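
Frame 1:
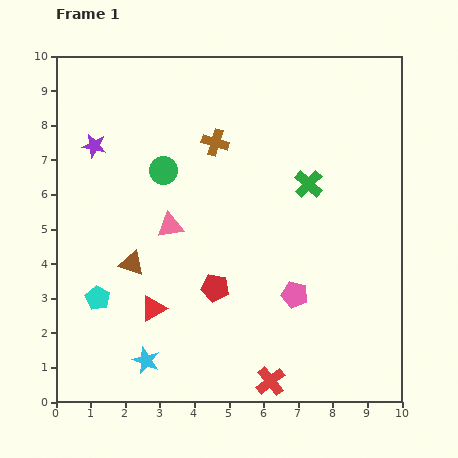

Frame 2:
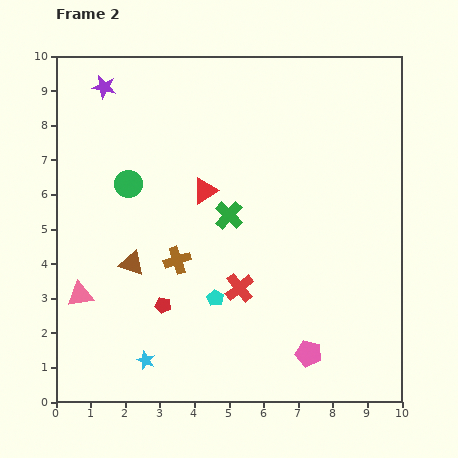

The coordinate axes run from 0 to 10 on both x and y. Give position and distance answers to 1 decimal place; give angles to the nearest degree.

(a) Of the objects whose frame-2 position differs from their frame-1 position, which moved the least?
the green circle

(moved 1.1)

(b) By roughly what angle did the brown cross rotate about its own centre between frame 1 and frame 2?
34° counter-clockwise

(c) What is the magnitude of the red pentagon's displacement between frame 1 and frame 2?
1.6

The red pentagon moved from (4.6, 3.3) to (3.1, 2.8), a distance of √(1.5² + 0.5²) ≈ 1.6.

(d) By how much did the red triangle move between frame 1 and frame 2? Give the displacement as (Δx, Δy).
(1.5, 3.4)

The red triangle was at (2.8, 2.7) in frame 1 and (4.3, 6.1) in frame 2.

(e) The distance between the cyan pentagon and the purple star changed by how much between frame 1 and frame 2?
+2.5

Distance in frame 1: 4.4. Distance in frame 2: 6.9.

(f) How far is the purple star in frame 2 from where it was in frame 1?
1.7

The purple star moved from (1.1, 7.4) to (1.4, 9.1), a distance of √(0.3² + 1.7²) ≈ 1.7.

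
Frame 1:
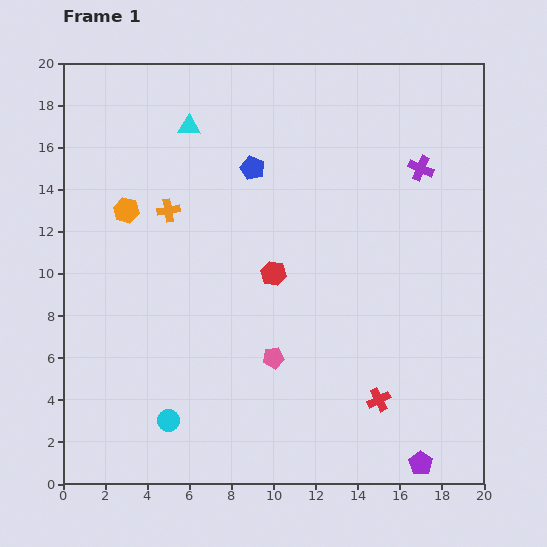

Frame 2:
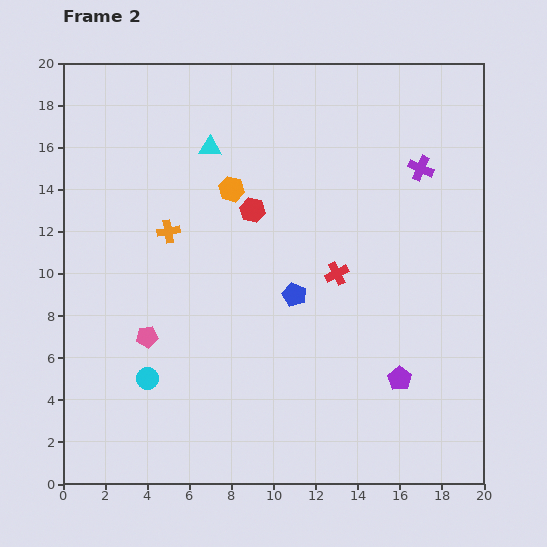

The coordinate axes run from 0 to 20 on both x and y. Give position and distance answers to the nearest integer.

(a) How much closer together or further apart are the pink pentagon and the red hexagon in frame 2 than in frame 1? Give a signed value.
+4

Distance in frame 1: 4. Distance in frame 2: 8.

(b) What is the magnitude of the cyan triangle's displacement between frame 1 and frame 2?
1

The cyan triangle moved from (6, 17) to (7, 16), a distance of √(1² + 1²) ≈ 1.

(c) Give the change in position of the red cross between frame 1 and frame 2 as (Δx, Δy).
(-2, 6)

The red cross was at (15, 4) in frame 1 and (13, 10) in frame 2.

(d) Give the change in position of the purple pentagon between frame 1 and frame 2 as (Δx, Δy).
(-1, 4)

The purple pentagon was at (17, 1) in frame 1 and (16, 5) in frame 2.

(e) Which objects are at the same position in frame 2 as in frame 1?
the purple cross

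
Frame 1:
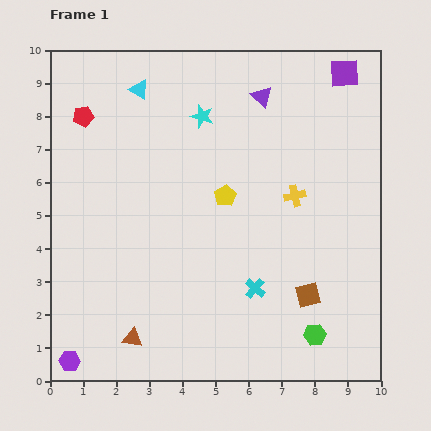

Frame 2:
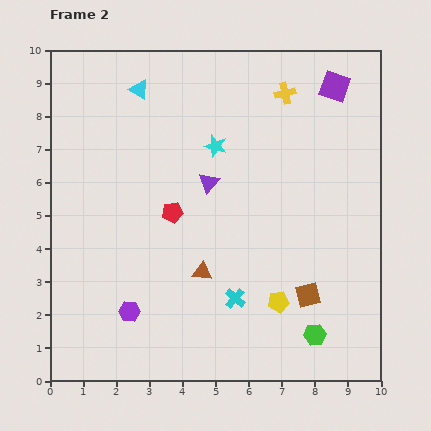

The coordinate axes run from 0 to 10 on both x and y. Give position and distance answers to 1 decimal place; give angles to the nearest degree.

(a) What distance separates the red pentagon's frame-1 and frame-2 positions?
4.0

The red pentagon moved from (1.0, 8.0) to (3.7, 5.1), a distance of √(2.7² + 2.9²) ≈ 4.0.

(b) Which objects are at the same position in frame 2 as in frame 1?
the brown square, the green hexagon, the cyan triangle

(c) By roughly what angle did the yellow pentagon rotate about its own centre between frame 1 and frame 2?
21° clockwise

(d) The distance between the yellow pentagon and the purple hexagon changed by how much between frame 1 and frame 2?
-2.4

Distance in frame 1: 6.9. Distance in frame 2: 4.5.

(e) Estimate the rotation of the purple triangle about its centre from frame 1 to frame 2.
30° clockwise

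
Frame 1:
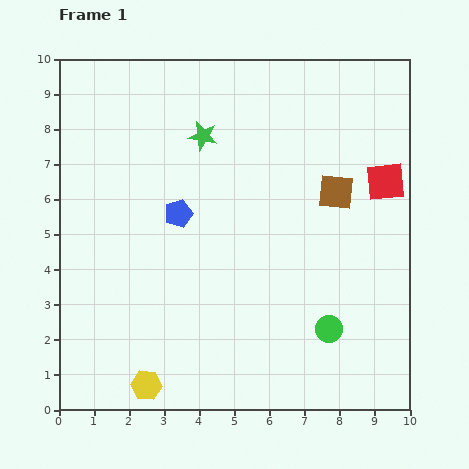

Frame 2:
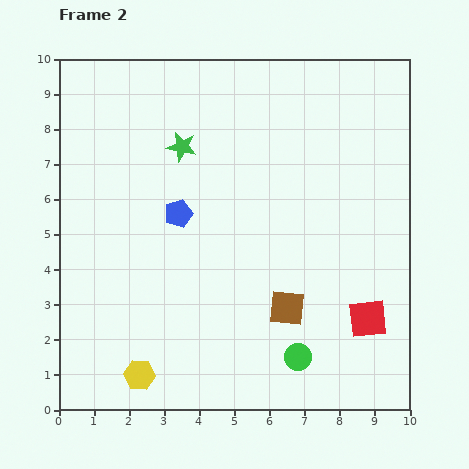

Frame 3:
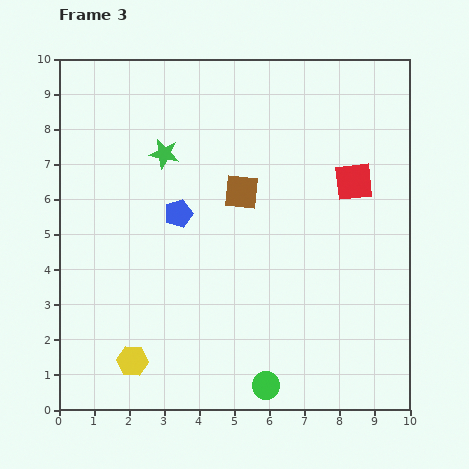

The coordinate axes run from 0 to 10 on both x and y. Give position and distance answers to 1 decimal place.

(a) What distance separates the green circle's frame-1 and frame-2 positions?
1.2

The green circle moved from (7.7, 2.3) to (6.8, 1.5), a distance of √(0.9² + 0.8²) ≈ 1.2.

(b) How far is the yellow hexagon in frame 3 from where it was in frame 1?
0.8

The yellow hexagon moved from (2.5, 0.7) to (2.1, 1.4), a distance of √(0.4² + 0.7²) ≈ 0.8.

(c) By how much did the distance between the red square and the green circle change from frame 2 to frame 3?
+4.0

Distance in frame 2: 2.3. Distance in frame 3: 6.3.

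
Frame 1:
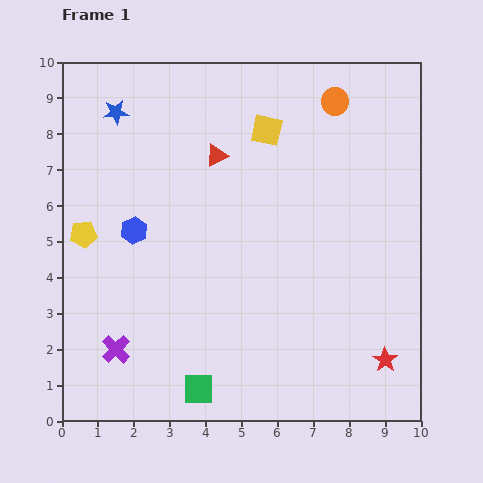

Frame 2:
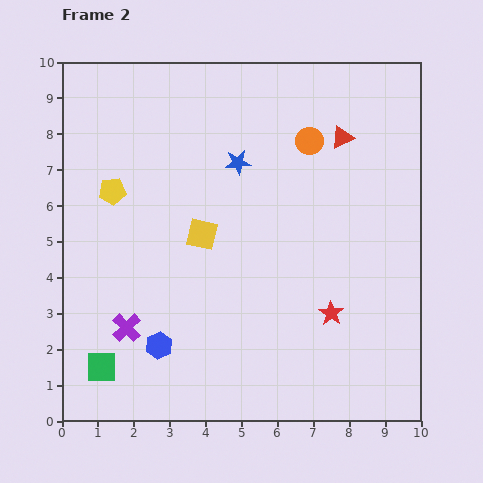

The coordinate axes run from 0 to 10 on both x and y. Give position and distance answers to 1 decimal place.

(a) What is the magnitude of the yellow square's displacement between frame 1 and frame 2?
3.4

The yellow square moved from (5.7, 8.1) to (3.9, 5.2), a distance of √(1.8² + 2.9²) ≈ 3.4.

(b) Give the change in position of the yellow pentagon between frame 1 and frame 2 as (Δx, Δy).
(0.8, 1.2)

The yellow pentagon was at (0.6, 5.2) in frame 1 and (1.4, 6.4) in frame 2.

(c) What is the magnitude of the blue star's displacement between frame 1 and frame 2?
3.7

The blue star moved from (1.5, 8.6) to (4.9, 7.2), a distance of √(3.4² + 1.4²) ≈ 3.7.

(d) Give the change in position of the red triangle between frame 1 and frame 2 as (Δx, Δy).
(3.5, 0.5)

The red triangle was at (4.3, 7.4) in frame 1 and (7.8, 7.9) in frame 2.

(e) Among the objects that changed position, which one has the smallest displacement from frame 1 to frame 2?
the purple cross

(moved 0.7)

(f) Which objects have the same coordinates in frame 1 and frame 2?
none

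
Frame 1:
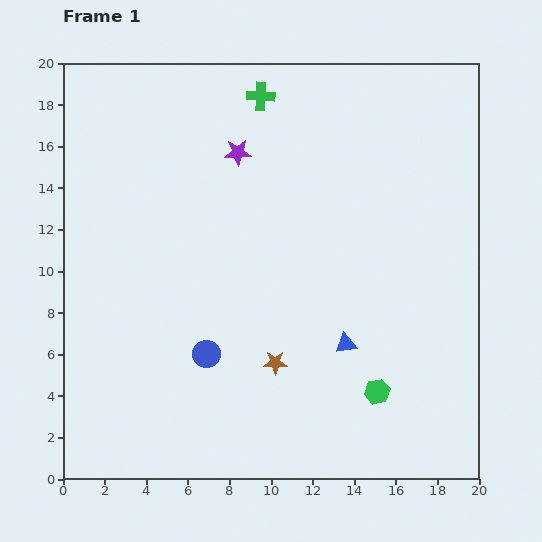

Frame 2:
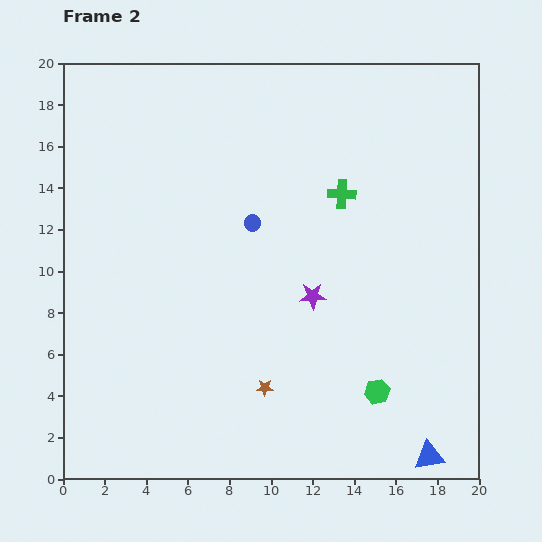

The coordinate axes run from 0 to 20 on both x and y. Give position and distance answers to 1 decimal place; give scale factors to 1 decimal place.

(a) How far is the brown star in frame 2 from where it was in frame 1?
1.3

The brown star moved from (10.2, 5.6) to (9.7, 4.4), a distance of √(0.5² + 1.2²) ≈ 1.3.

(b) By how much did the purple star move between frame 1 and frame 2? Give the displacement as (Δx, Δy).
(3.6, -6.9)

The purple star was at (8.4, 15.7) in frame 1 and (12.0, 8.8) in frame 2.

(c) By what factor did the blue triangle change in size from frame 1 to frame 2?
1.4×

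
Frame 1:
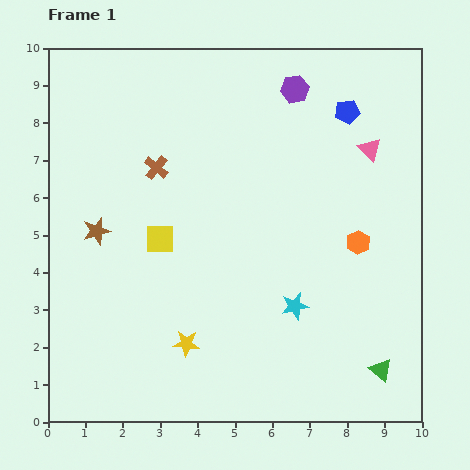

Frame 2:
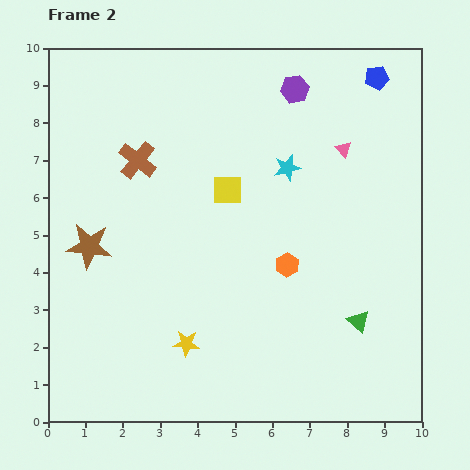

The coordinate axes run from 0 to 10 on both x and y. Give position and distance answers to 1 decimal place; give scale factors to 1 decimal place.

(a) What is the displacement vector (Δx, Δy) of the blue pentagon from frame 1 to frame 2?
(0.8, 0.9)

The blue pentagon was at (8.0, 8.3) in frame 1 and (8.8, 9.2) in frame 2.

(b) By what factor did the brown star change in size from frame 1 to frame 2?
1.6×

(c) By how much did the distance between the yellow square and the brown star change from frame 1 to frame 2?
+2.3

Distance in frame 1: 1.7. Distance in frame 2: 4.0.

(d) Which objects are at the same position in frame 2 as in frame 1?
the purple hexagon, the yellow star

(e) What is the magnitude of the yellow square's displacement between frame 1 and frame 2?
2.2

The yellow square moved from (3.0, 4.9) to (4.8, 6.2), a distance of √(1.8² + 1.3²) ≈ 2.2.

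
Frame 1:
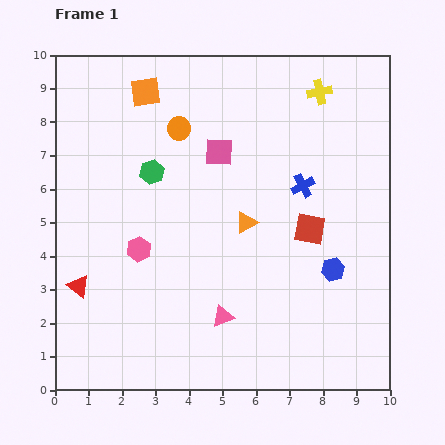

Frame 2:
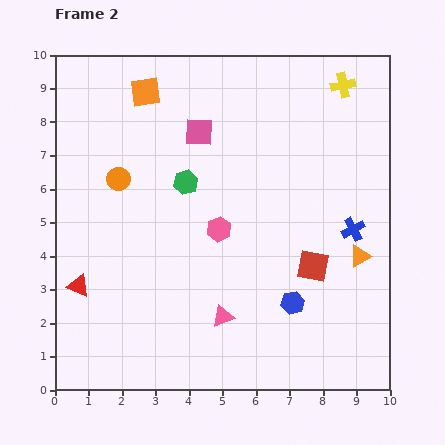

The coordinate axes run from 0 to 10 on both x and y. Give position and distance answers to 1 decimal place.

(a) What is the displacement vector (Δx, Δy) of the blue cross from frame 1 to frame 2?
(1.5, -1.3)

The blue cross was at (7.4, 6.1) in frame 1 and (8.9, 4.8) in frame 2.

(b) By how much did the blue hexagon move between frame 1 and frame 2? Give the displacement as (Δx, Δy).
(-1.2, -1.0)

The blue hexagon was at (8.3, 3.6) in frame 1 and (7.1, 2.6) in frame 2.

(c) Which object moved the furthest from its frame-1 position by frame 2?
the orange triangle

(moved 3.5; next 2.5)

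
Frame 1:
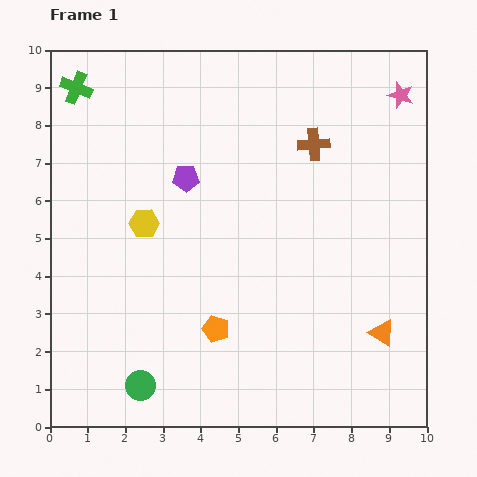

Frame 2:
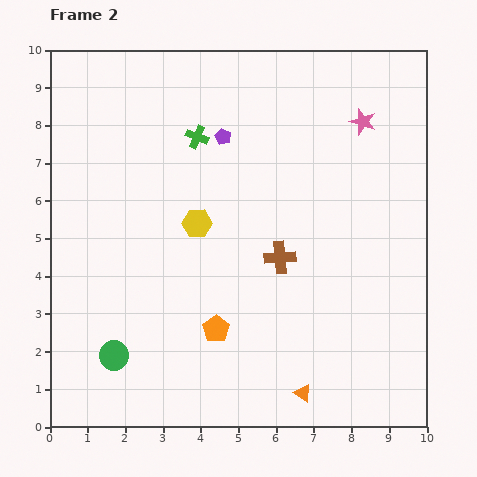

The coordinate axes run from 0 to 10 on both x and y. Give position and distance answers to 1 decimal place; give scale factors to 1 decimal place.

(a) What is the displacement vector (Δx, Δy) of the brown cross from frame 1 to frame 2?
(-0.9, -3.0)

The brown cross was at (7.0, 7.5) in frame 1 and (6.1, 4.5) in frame 2.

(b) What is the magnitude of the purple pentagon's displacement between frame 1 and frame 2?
1.5

The purple pentagon moved from (3.6, 6.6) to (4.6, 7.7), a distance of √(1.0² + 1.1²) ≈ 1.5.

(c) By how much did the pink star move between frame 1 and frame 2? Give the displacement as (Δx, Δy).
(-1.0, -0.7)

The pink star was at (9.3, 8.8) in frame 1 and (8.3, 8.1) in frame 2.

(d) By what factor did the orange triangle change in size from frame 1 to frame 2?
0.7×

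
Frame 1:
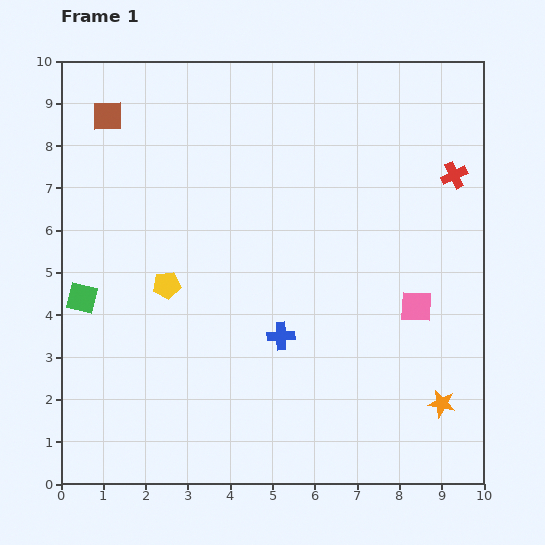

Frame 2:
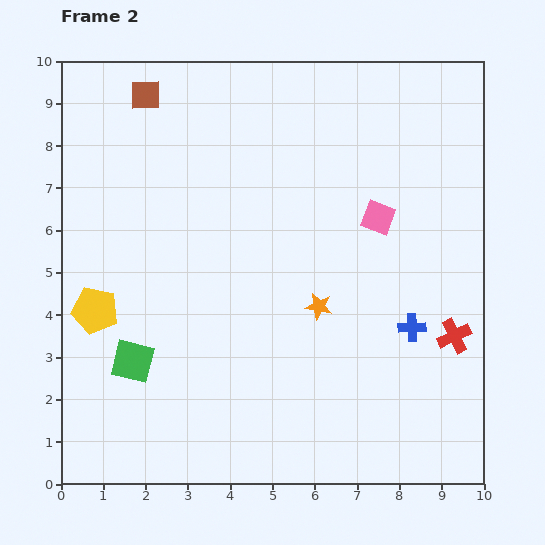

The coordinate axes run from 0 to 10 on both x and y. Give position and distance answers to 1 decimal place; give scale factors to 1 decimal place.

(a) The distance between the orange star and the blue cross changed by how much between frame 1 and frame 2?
-1.8

Distance in frame 1: 4.1. Distance in frame 2: 2.3.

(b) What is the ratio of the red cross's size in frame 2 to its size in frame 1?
1.3×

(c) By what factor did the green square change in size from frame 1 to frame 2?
1.4×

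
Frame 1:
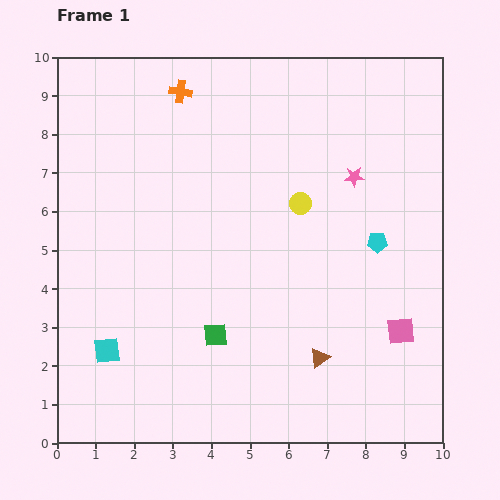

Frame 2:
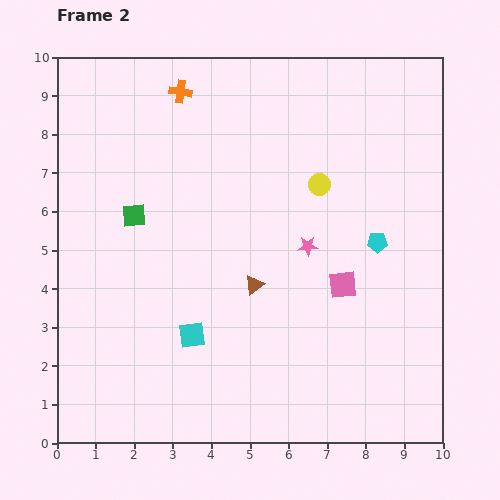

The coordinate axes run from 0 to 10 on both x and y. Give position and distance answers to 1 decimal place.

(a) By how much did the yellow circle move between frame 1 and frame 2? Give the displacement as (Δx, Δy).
(0.5, 0.5)

The yellow circle was at (6.3, 6.2) in frame 1 and (6.8, 6.7) in frame 2.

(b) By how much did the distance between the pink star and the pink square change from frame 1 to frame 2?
-2.9

Distance in frame 1: 4.2. Distance in frame 2: 1.3.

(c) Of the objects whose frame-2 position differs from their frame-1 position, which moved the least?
the yellow circle

(moved 0.7)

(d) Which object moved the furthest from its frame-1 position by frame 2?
the green square

(moved 3.7; next 2.5)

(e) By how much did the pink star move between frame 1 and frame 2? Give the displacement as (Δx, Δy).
(-1.2, -1.8)

The pink star was at (7.7, 6.9) in frame 1 and (6.5, 5.1) in frame 2.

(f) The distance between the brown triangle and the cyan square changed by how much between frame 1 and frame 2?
-3.4

Distance in frame 1: 5.5. Distance in frame 2: 2.1.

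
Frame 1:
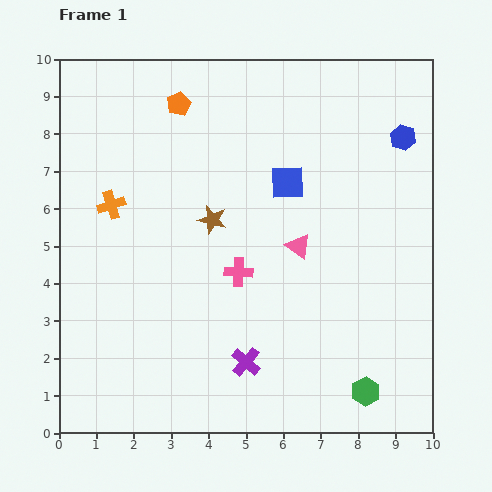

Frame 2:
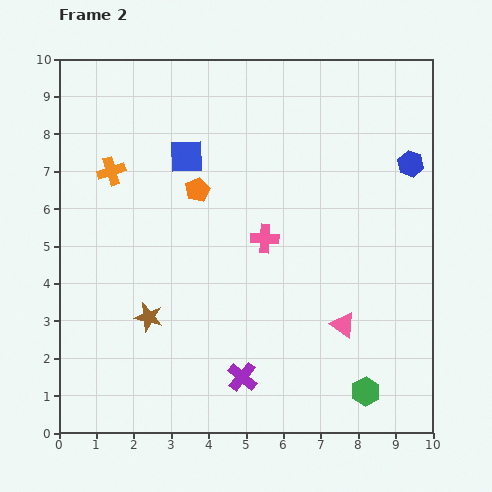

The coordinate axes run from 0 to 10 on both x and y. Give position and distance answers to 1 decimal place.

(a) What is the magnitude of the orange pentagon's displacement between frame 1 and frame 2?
2.4

The orange pentagon moved from (3.2, 8.8) to (3.7, 6.5), a distance of √(0.5² + 2.3²) ≈ 2.4.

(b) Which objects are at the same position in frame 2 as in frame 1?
the green hexagon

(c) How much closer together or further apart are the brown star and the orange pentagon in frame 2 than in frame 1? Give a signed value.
+0.4

Distance in frame 1: 3.2. Distance in frame 2: 3.6.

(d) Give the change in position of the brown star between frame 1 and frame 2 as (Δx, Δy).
(-1.7, -2.6)

The brown star was at (4.1, 5.7) in frame 1 and (2.4, 3.1) in frame 2.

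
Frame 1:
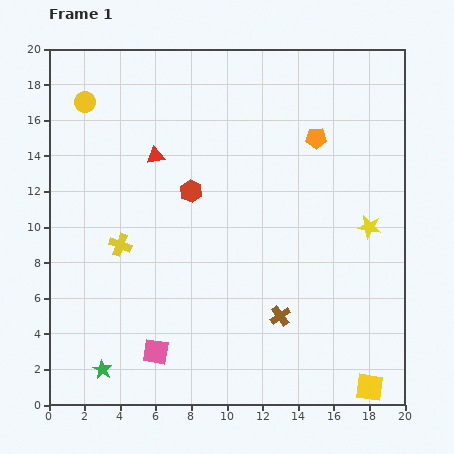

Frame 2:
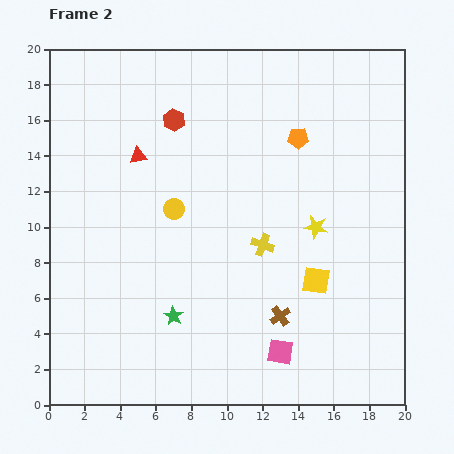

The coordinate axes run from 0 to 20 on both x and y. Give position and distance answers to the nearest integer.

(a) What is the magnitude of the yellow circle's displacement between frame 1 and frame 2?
8

The yellow circle moved from (2, 17) to (7, 11), a distance of √(5² + 6²) ≈ 8.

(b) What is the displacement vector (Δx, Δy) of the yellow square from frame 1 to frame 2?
(-3, 6)

The yellow square was at (18, 1) in frame 1 and (15, 7) in frame 2.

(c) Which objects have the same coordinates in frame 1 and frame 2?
the brown cross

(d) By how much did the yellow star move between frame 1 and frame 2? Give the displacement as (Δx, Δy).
(-3, 0)

The yellow star was at (18, 10) in frame 1 and (15, 10) in frame 2.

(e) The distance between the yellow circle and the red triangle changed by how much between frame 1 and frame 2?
-1

Distance in frame 1: 5. Distance in frame 2: 4.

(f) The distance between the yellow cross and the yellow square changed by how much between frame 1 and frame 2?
-12

Distance in frame 1: 16. Distance in frame 2: 4.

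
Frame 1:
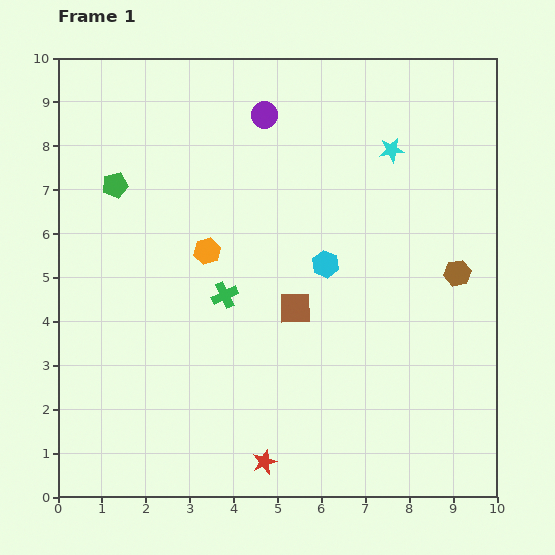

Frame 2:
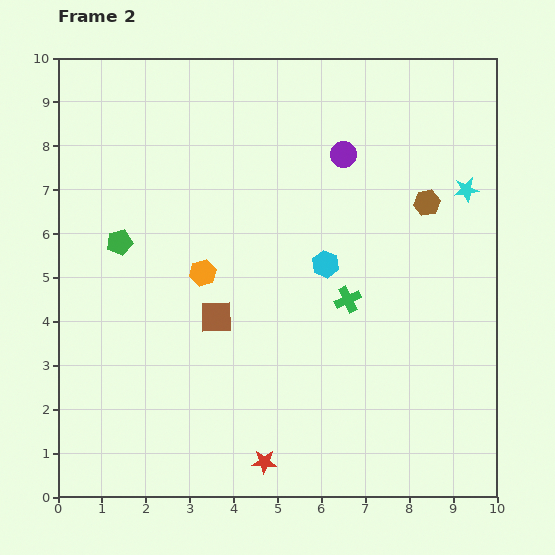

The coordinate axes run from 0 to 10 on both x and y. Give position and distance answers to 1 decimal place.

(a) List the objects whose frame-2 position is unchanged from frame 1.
the red star, the cyan hexagon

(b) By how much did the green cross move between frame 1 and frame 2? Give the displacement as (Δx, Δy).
(2.8, -0.1)

The green cross was at (3.8, 4.6) in frame 1 and (6.6, 4.5) in frame 2.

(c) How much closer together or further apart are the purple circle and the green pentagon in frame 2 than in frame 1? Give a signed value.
+1.7

Distance in frame 1: 3.8. Distance in frame 2: 5.5.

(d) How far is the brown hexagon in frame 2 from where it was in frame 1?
1.7

The brown hexagon moved from (9.1, 5.1) to (8.4, 6.7), a distance of √(0.7² + 1.6²) ≈ 1.7.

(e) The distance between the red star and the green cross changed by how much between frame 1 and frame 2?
+0.3

Distance in frame 1: 3.9. Distance in frame 2: 4.2.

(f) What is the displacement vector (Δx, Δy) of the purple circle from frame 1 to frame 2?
(1.8, -0.9)

The purple circle was at (4.7, 8.7) in frame 1 and (6.5, 7.8) in frame 2.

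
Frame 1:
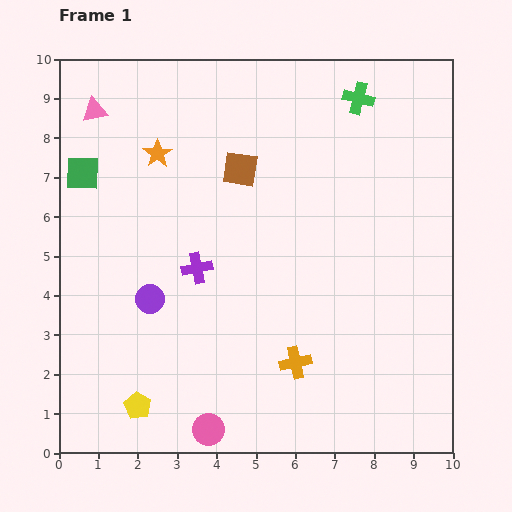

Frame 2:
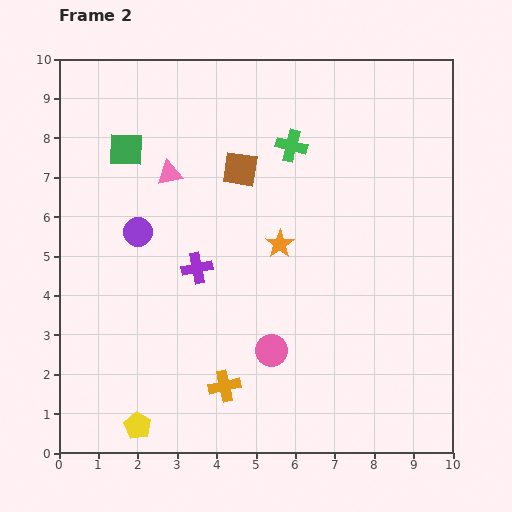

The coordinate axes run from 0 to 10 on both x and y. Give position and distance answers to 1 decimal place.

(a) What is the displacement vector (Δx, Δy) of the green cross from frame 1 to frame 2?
(-1.7, -1.2)

The green cross was at (7.6, 9.0) in frame 1 and (5.9, 7.8) in frame 2.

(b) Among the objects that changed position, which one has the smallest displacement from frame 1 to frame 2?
the yellow pentagon

(moved 0.5)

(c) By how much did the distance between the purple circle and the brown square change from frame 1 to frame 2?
-0.9

Distance in frame 1: 4.0. Distance in frame 2: 3.1.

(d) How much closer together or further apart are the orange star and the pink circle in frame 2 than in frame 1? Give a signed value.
-4.4

Distance in frame 1: 7.1. Distance in frame 2: 2.7.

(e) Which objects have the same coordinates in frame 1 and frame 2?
the purple cross, the brown square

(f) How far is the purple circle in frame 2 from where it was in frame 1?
1.7

The purple circle moved from (2.3, 3.9) to (2.0, 5.6), a distance of √(0.3² + 1.7²) ≈ 1.7.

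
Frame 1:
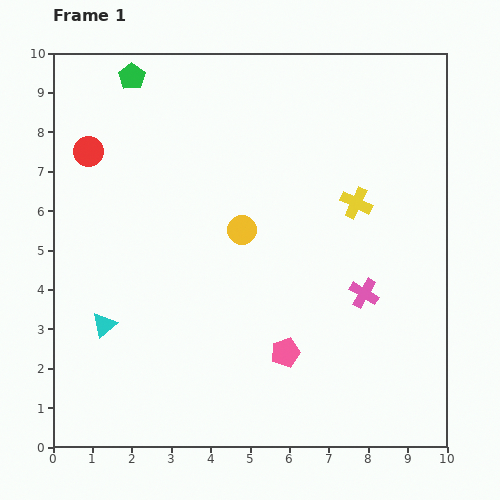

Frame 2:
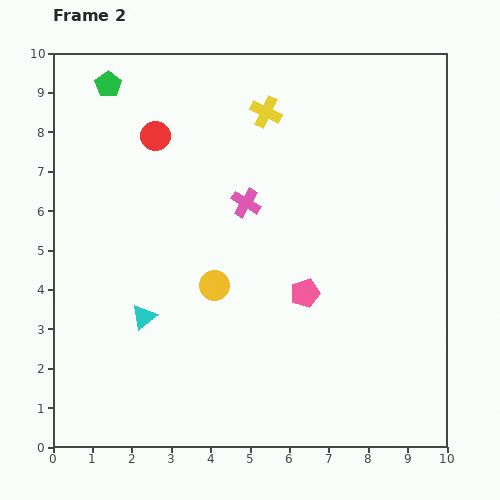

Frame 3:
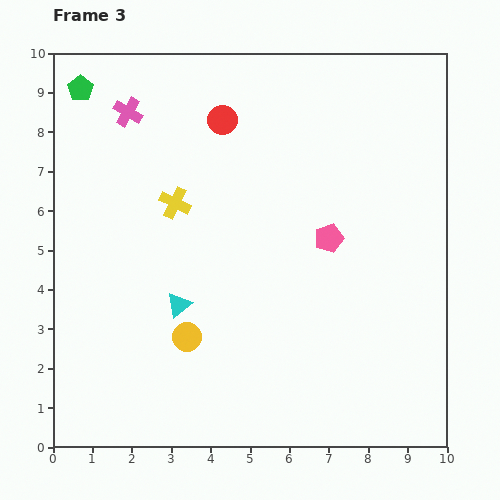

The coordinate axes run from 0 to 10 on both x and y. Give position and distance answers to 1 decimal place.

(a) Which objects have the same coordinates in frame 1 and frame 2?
none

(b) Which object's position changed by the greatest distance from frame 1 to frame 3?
the pink cross

(moved 7.6; next 4.6)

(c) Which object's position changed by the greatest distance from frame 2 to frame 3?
the pink cross

(moved 3.8; next 3.3)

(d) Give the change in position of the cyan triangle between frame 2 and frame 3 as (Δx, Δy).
(0.9, 0.3)

The cyan triangle was at (2.3, 3.3) in frame 2 and (3.2, 3.6) in frame 3.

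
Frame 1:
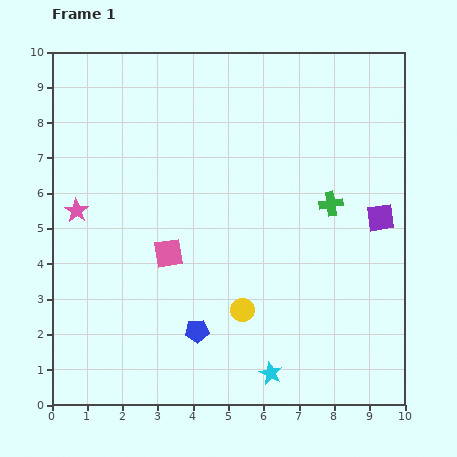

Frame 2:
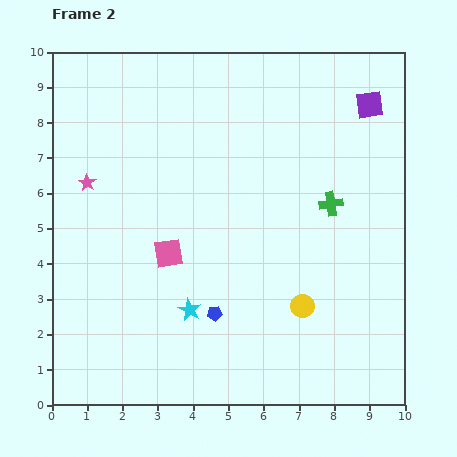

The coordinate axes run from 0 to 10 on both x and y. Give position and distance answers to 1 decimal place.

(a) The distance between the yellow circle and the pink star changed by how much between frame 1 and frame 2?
+1.5

Distance in frame 1: 5.5. Distance in frame 2: 7.0.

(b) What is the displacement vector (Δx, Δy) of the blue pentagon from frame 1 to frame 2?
(0.5, 0.5)

The blue pentagon was at (4.1, 2.1) in frame 1 and (4.6, 2.6) in frame 2.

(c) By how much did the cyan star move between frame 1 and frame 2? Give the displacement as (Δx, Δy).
(-2.3, 1.8)

The cyan star was at (6.2, 0.9) in frame 1 and (3.9, 2.7) in frame 2.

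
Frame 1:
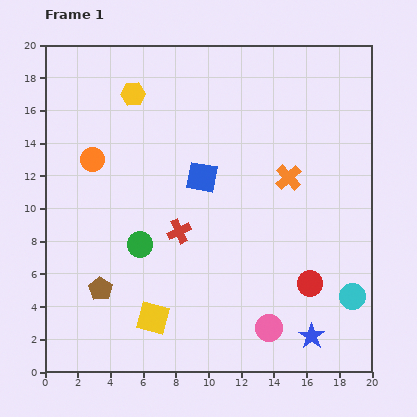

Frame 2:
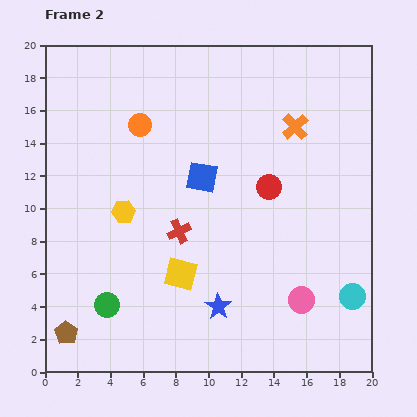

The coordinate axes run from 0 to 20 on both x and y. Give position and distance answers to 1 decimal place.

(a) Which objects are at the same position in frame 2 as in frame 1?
the blue square, the red cross, the cyan circle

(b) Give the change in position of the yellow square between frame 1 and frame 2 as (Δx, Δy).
(1.7, 2.7)

The yellow square was at (6.6, 3.3) in frame 1 and (8.3, 6.0) in frame 2.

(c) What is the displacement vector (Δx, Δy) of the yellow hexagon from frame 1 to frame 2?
(-0.6, -7.2)

The yellow hexagon was at (5.4, 17.0) in frame 1 and (4.8, 9.8) in frame 2.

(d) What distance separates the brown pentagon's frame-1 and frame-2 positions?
3.4

The brown pentagon moved from (3.4, 5.1) to (1.3, 2.4), a distance of √(2.1² + 2.7²) ≈ 3.4.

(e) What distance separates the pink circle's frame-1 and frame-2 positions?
2.6

The pink circle moved from (13.7, 2.7) to (15.7, 4.4), a distance of √(2.0² + 1.7²) ≈ 2.6.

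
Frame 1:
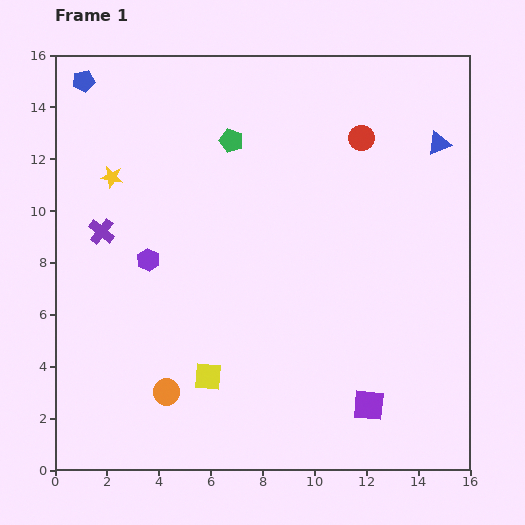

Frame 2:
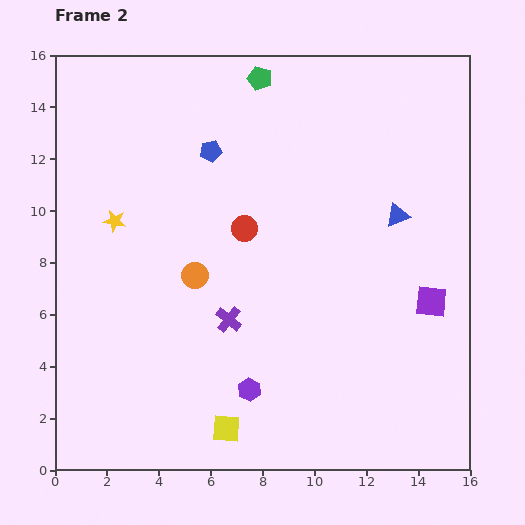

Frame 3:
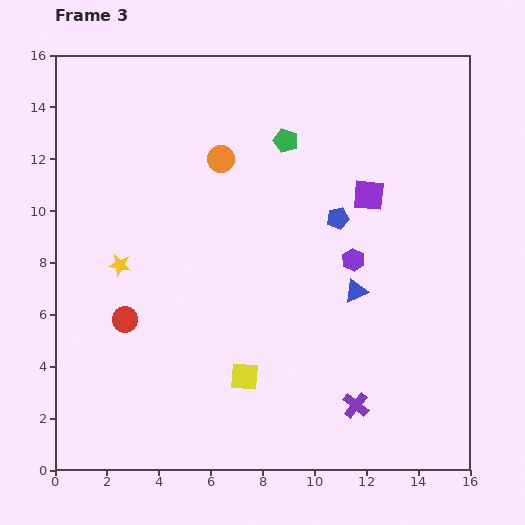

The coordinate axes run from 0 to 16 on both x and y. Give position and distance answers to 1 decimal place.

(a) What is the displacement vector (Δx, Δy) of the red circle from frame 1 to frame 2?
(-4.5, -3.5)

The red circle was at (11.8, 12.8) in frame 1 and (7.3, 9.3) in frame 2.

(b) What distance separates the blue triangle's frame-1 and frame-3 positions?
6.5

The blue triangle moved from (14.8, 12.6) to (11.6, 6.9), a distance of √(3.2² + 5.7²) ≈ 6.5.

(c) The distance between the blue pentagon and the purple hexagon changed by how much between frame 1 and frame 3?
-5.6

Distance in frame 1: 7.3. Distance in frame 3: 1.7.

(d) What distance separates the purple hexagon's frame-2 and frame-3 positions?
6.4

The purple hexagon moved from (7.5, 3.1) to (11.5, 8.1), a distance of √(4.0² + 5.0²) ≈ 6.4.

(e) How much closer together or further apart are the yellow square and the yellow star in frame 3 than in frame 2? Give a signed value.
-2.7

Distance in frame 2: 9.1. Distance in frame 3: 6.4.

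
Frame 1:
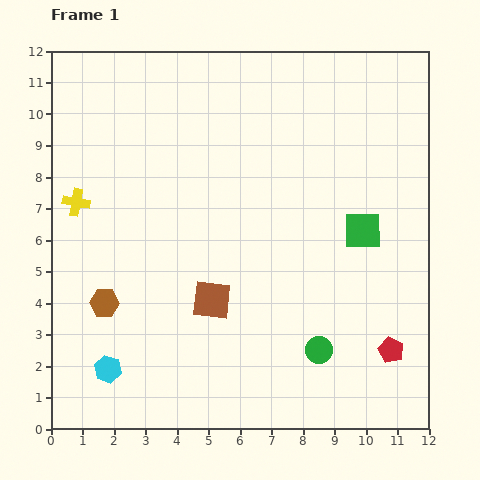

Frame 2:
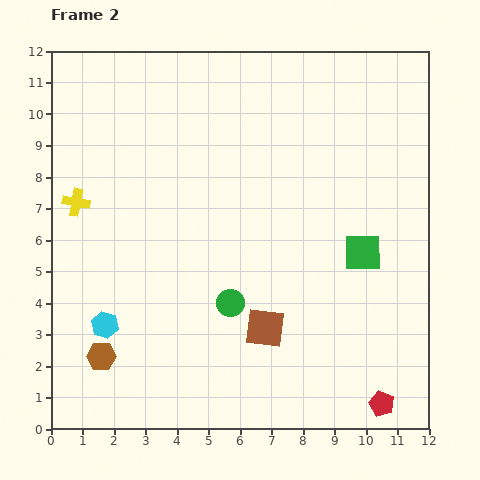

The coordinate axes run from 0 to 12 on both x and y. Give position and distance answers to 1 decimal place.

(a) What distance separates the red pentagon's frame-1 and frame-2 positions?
1.7

The red pentagon moved from (10.8, 2.5) to (10.5, 0.8), a distance of √(0.3² + 1.7²) ≈ 1.7.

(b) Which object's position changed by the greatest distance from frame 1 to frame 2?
the green circle

(moved 3.2; next 1.9)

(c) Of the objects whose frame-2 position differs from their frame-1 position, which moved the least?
the green square

(moved 0.7)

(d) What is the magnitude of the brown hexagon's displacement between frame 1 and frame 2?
1.7

The brown hexagon moved from (1.7, 4.0) to (1.6, 2.3), a distance of √(0.1² + 1.7²) ≈ 1.7.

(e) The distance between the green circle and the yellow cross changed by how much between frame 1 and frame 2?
-3.1

Distance in frame 1: 9.0. Distance in frame 2: 5.9.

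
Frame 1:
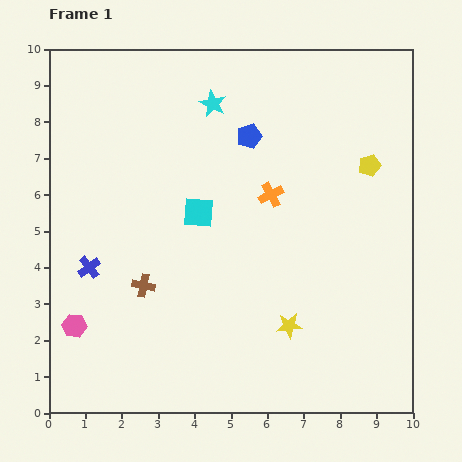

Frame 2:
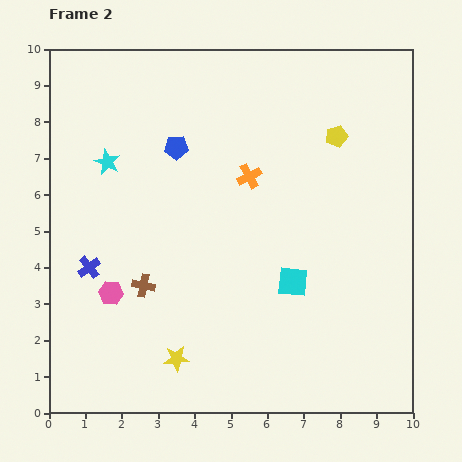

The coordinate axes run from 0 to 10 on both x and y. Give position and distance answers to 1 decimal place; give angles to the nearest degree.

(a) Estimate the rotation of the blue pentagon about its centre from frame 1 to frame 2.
16° clockwise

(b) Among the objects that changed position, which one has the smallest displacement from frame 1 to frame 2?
the orange cross

(moved 0.8)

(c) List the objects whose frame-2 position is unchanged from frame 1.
the blue cross, the brown cross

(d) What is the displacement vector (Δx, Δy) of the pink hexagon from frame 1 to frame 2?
(1.0, 0.9)

The pink hexagon was at (0.7, 2.4) in frame 1 and (1.7, 3.3) in frame 2.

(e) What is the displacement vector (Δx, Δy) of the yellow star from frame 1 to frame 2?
(-3.1, -0.9)

The yellow star was at (6.6, 2.4) in frame 1 and (3.5, 1.5) in frame 2.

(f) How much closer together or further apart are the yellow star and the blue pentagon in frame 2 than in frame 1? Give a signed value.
+0.5

Distance in frame 1: 5.3. Distance in frame 2: 5.8.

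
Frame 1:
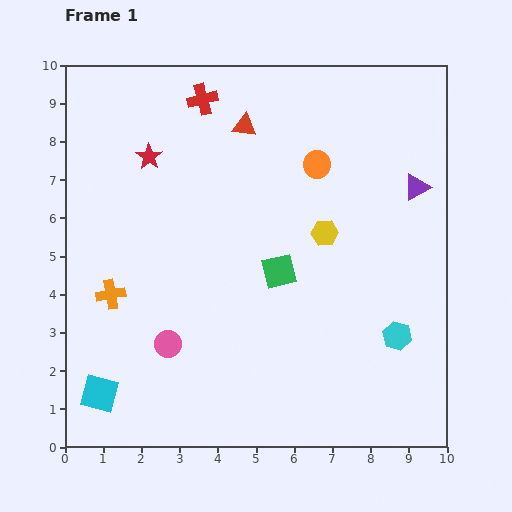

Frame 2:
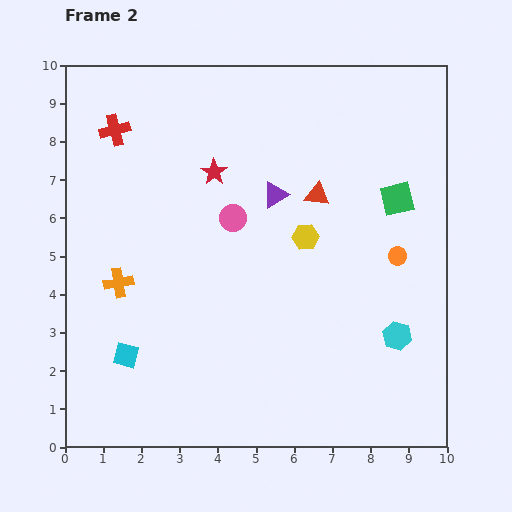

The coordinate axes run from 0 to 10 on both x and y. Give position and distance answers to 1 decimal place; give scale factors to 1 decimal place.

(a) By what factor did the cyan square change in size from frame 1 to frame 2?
0.7×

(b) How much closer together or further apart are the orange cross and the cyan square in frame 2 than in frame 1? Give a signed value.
-0.7

Distance in frame 1: 2.6. Distance in frame 2: 1.9.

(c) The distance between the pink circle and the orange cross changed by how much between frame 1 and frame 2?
+1.4

Distance in frame 1: 2.0. Distance in frame 2: 3.4.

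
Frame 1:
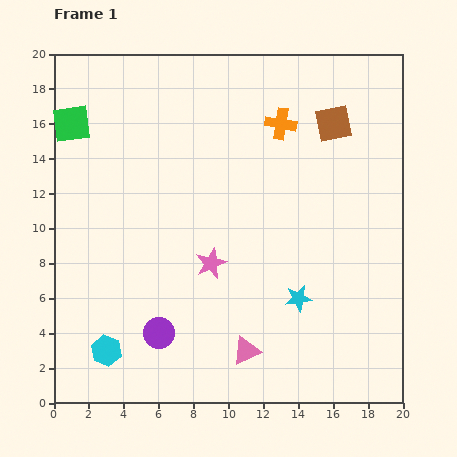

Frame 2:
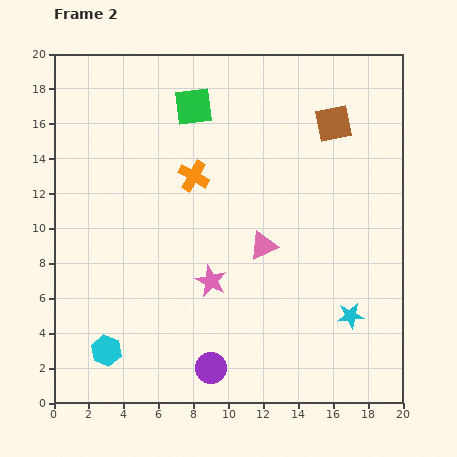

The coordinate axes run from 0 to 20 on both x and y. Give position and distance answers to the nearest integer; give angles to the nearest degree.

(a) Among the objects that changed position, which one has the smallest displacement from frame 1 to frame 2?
the pink star

(moved 1)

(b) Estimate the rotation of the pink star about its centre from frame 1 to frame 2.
24° counter-clockwise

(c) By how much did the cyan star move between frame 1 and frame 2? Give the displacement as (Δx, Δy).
(3, -1)

The cyan star was at (14, 6) in frame 1 and (17, 5) in frame 2.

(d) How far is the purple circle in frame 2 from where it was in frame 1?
4

The purple circle moved from (6, 4) to (9, 2), a distance of √(3² + 2²) ≈ 4.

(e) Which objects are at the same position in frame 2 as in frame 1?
the cyan hexagon, the brown square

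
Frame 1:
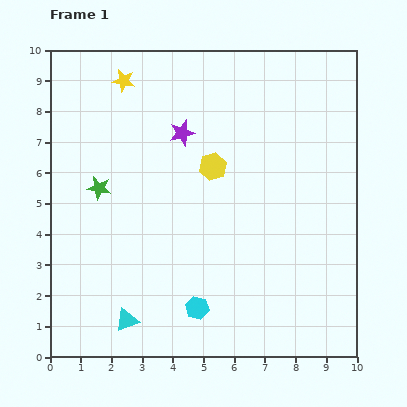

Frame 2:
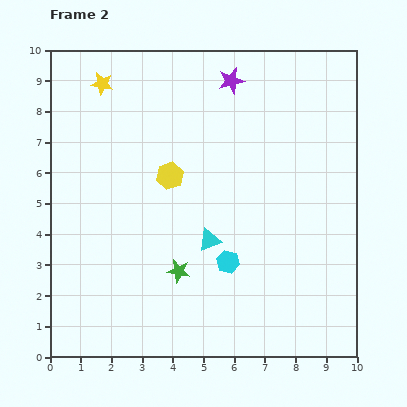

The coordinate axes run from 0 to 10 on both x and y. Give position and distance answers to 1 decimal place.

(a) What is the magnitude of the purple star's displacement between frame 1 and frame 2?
2.3

The purple star moved from (4.3, 7.3) to (5.9, 9.0), a distance of √(1.6² + 1.7²) ≈ 2.3.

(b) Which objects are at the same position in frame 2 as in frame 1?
none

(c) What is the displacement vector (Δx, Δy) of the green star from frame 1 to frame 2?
(2.6, -2.7)

The green star was at (1.6, 5.5) in frame 1 and (4.2, 2.8) in frame 2.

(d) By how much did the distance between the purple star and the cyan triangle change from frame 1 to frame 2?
-1.2

Distance in frame 1: 6.4. Distance in frame 2: 5.2.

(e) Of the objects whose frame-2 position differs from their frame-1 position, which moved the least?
the yellow star

(moved 0.7)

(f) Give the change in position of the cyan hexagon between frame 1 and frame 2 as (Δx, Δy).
(1.0, 1.5)

The cyan hexagon was at (4.8, 1.6) in frame 1 and (5.8, 3.1) in frame 2.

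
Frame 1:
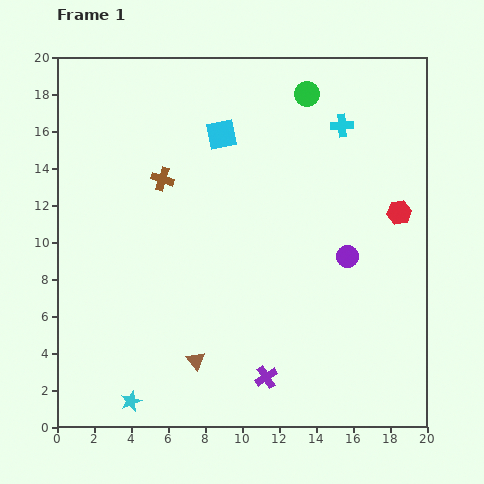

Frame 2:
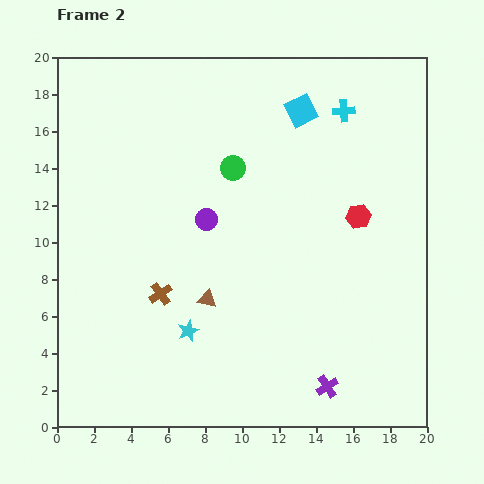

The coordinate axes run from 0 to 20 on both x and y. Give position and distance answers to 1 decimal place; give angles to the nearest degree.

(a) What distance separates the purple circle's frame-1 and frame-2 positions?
7.9

The purple circle moved from (15.7, 9.2) to (8.1, 11.2), a distance of √(7.6² + 2.0²) ≈ 7.9.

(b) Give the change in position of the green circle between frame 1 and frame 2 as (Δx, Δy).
(-4.0, -4.0)

The green circle was at (13.5, 18.0) in frame 1 and (9.5, 14.0) in frame 2.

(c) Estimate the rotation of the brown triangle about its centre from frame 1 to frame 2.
37° counter-clockwise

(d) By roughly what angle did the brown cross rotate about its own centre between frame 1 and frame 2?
37° clockwise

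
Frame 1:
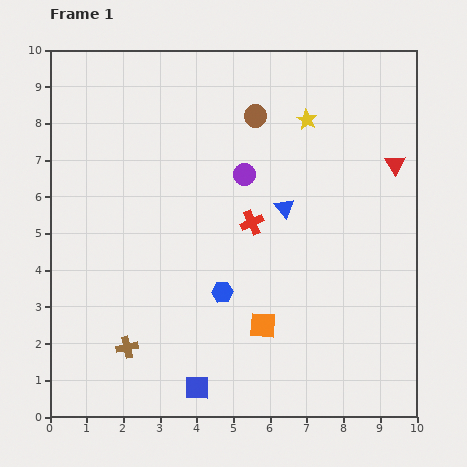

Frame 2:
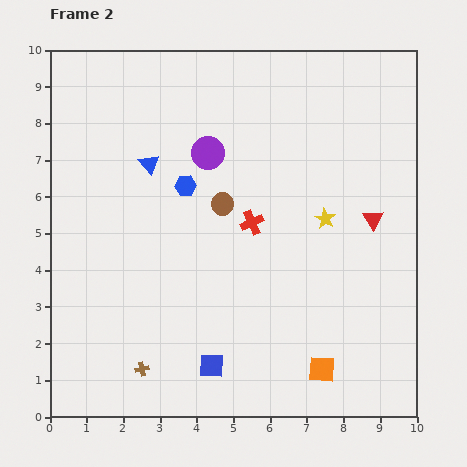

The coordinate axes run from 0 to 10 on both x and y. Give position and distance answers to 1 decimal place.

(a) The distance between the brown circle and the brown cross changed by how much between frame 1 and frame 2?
-2.2

Distance in frame 1: 7.2. Distance in frame 2: 5.0.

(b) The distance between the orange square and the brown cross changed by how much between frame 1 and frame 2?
+1.2

Distance in frame 1: 3.7. Distance in frame 2: 4.9.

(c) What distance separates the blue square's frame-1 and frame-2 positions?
0.7

The blue square moved from (4.0, 0.8) to (4.4, 1.4), a distance of √(0.4² + 0.6²) ≈ 0.7.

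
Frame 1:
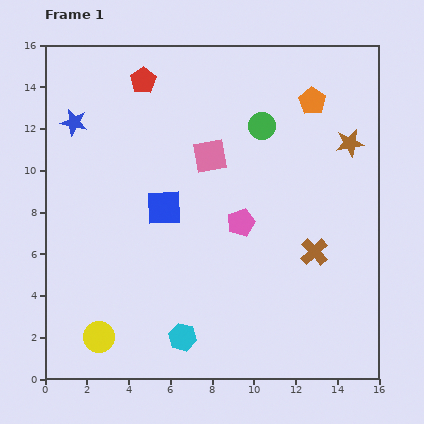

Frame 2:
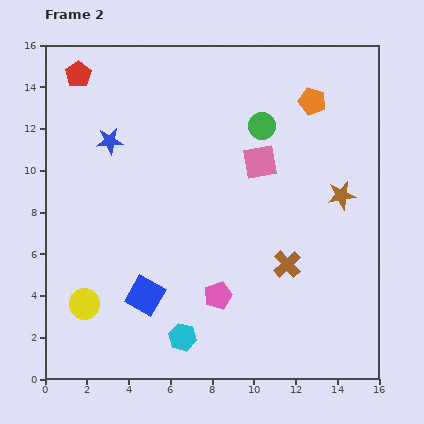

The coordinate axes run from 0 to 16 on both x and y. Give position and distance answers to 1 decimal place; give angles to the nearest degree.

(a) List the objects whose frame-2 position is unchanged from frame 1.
the cyan hexagon, the orange pentagon, the green circle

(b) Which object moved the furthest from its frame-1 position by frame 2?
the blue square

(moved 4.3; next 3.7)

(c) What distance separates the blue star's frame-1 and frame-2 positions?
1.9

The blue star moved from (1.4, 12.3) to (3.1, 11.4), a distance of √(1.7² + 0.9²) ≈ 1.9.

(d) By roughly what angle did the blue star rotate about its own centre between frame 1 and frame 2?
18° counter-clockwise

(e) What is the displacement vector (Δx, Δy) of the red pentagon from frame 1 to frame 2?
(-3.1, 0.3)

The red pentagon was at (4.7, 14.3) in frame 1 and (1.6, 14.6) in frame 2.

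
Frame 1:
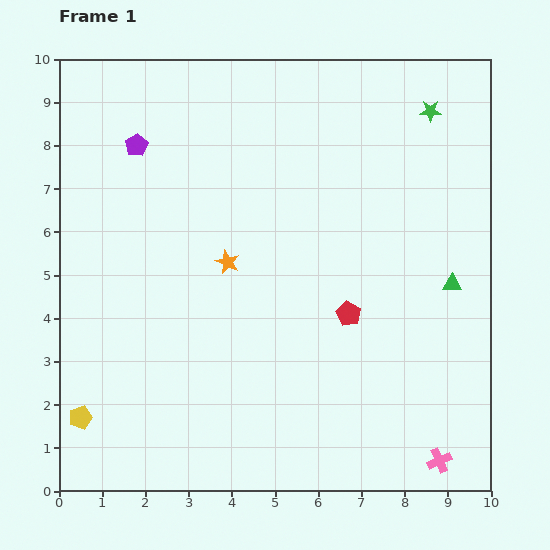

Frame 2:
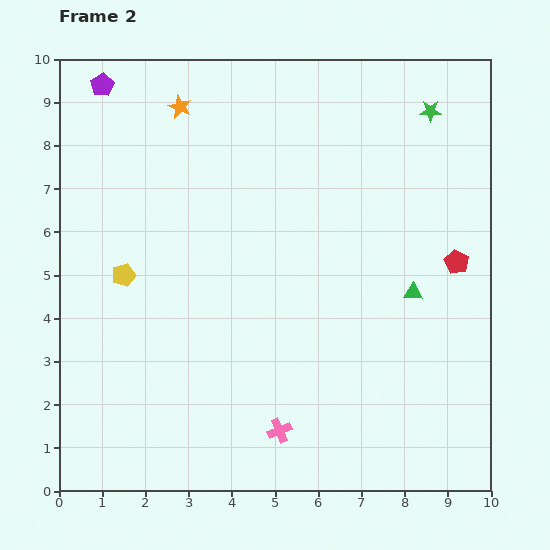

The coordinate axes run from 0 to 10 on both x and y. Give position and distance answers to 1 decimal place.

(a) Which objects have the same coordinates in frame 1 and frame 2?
the green star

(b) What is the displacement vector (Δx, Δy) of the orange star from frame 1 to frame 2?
(-1.1, 3.6)

The orange star was at (3.9, 5.3) in frame 1 and (2.8, 8.9) in frame 2.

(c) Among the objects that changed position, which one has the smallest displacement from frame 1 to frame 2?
the green triangle

(moved 0.9)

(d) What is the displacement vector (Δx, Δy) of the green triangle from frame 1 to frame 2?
(-0.9, -0.2)

The green triangle was at (9.1, 4.8) in frame 1 and (8.2, 4.6) in frame 2.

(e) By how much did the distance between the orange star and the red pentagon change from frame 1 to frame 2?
+4.3

Distance in frame 1: 3.0. Distance in frame 2: 7.3.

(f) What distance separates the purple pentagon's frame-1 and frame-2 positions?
1.6

The purple pentagon moved from (1.8, 8.0) to (1.0, 9.4), a distance of √(0.8² + 1.4²) ≈ 1.6.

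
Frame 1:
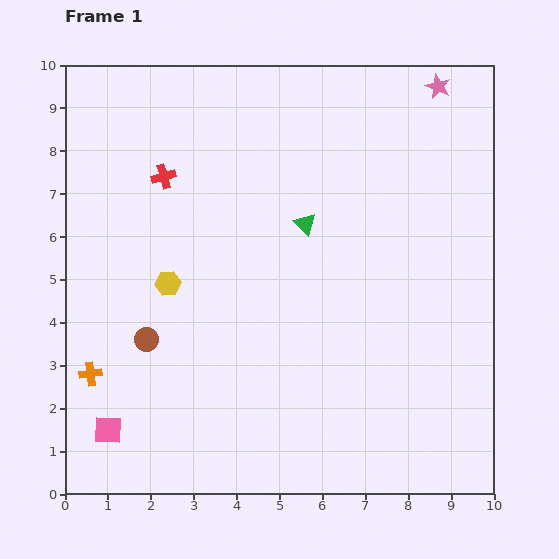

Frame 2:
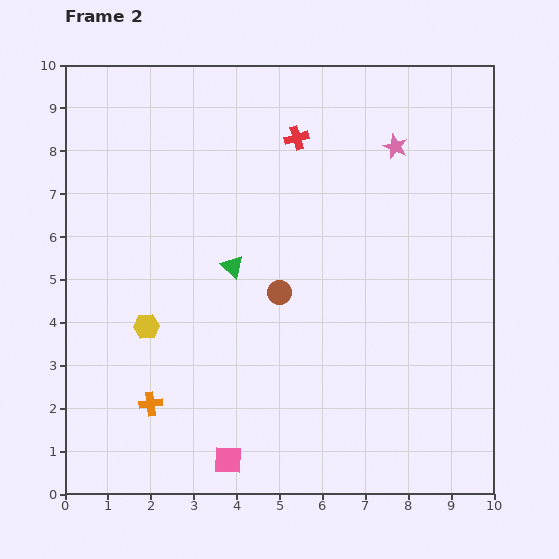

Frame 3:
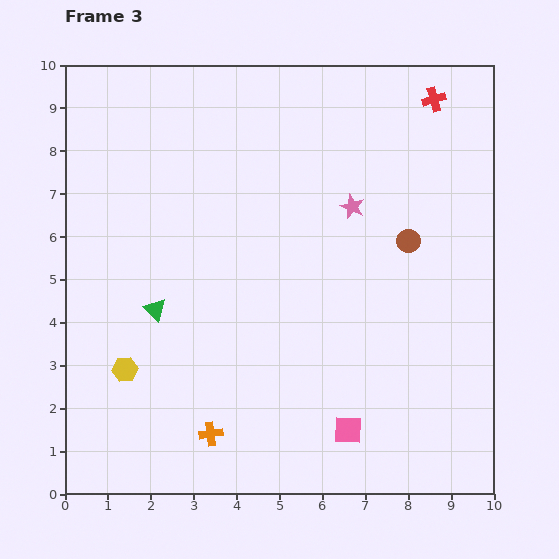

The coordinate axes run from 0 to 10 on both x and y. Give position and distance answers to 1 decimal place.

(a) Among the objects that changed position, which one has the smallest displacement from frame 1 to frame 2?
the yellow hexagon

(moved 1.1)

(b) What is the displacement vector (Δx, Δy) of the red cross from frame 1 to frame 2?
(3.1, 0.9)

The red cross was at (2.3, 7.4) in frame 1 and (5.4, 8.3) in frame 2.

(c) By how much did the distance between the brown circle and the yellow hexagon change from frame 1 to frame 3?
+5.8

Distance in frame 1: 1.4. Distance in frame 3: 7.2.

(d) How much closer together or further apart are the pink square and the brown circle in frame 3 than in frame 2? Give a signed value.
+0.5

Distance in frame 2: 4.1. Distance in frame 3: 4.6.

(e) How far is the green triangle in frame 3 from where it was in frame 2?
2.1

The green triangle moved from (3.9, 5.3) to (2.1, 4.3), a distance of √(1.8² + 1.0²) ≈ 2.1.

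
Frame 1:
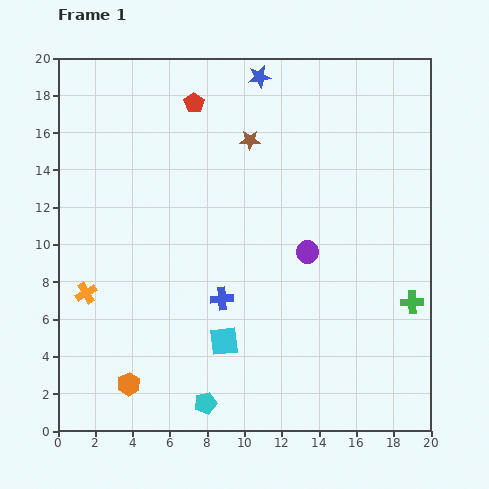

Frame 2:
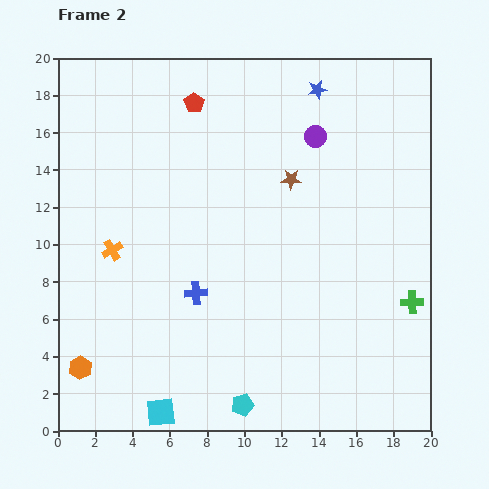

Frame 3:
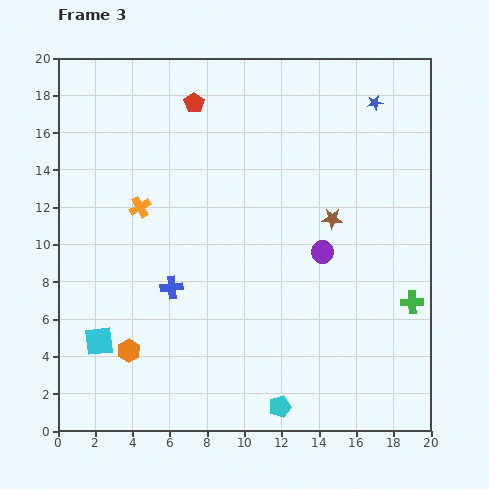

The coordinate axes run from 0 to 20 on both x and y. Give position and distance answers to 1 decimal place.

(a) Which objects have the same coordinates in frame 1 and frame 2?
the green cross, the red pentagon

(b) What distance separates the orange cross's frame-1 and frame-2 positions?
2.7

The orange cross moved from (1.5, 7.4) to (2.9, 9.7), a distance of √(1.4² + 2.3²) ≈ 2.7.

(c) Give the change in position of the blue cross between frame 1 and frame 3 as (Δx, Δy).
(-2.7, 0.6)

The blue cross was at (8.8, 7.1) in frame 1 and (6.1, 7.7) in frame 3.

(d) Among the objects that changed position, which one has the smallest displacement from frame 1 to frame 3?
the purple circle

(moved 0.8)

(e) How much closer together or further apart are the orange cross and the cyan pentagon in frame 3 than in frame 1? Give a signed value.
+4.4

Distance in frame 1: 8.7. Distance in frame 3: 13.1.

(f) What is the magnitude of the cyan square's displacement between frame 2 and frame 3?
5.0

The cyan square moved from (5.5, 1.0) to (2.2, 4.8), a distance of √(3.3² + 3.8²) ≈ 5.0.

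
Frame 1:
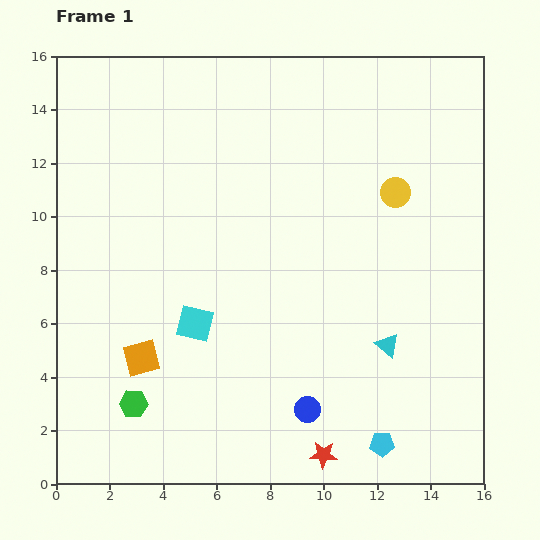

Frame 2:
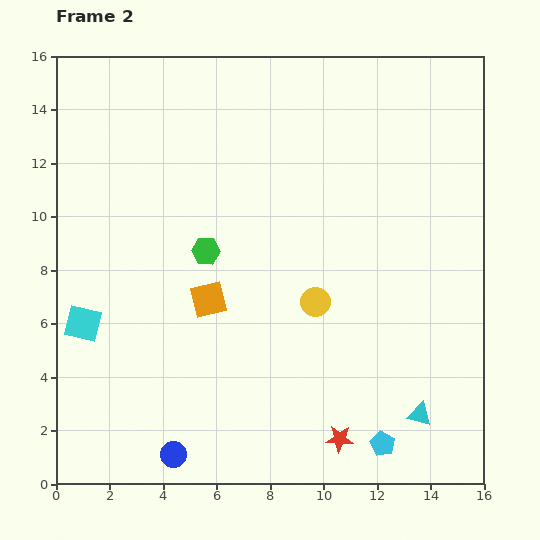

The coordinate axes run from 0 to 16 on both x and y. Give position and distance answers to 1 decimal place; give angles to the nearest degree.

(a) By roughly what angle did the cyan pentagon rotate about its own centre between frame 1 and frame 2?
29° clockwise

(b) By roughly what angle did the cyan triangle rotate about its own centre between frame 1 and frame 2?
27° counter-clockwise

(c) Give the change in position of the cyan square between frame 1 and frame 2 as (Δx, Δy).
(-4.2, 0.0)

The cyan square was at (5.2, 6.0) in frame 1 and (1.0, 6.0) in frame 2.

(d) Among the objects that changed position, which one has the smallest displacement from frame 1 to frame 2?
the red star

(moved 0.8)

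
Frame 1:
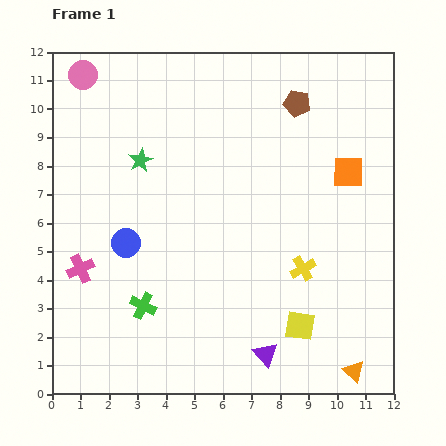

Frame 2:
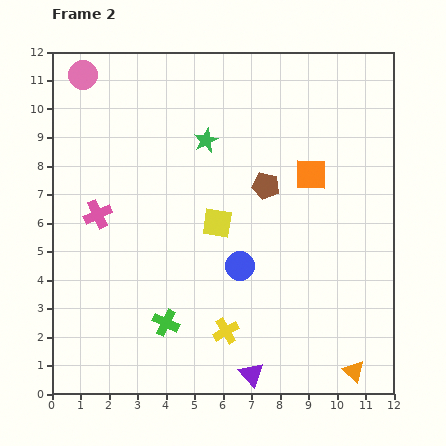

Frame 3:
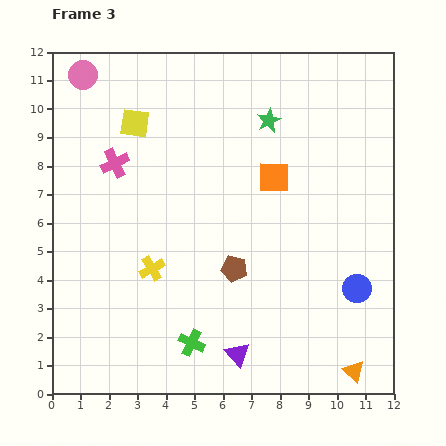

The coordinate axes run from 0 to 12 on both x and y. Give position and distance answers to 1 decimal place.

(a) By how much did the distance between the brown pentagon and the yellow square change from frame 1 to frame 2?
-5.7

Distance in frame 1: 7.8. Distance in frame 2: 2.1.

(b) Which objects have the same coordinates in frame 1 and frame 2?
the pink circle, the orange triangle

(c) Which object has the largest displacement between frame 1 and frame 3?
the yellow square

(moved 9.2; next 8.3)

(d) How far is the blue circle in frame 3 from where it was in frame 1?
8.3

The blue circle moved from (2.6, 5.3) to (10.7, 3.7), a distance of √(8.1² + 1.6²) ≈ 8.3.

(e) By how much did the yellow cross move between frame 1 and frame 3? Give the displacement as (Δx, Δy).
(-5.3, 0.0)

The yellow cross was at (8.8, 4.4) in frame 1 and (3.5, 4.4) in frame 3.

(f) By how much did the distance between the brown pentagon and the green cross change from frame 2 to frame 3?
-2.9

Distance in frame 2: 5.9. Distance in frame 3: 3.0.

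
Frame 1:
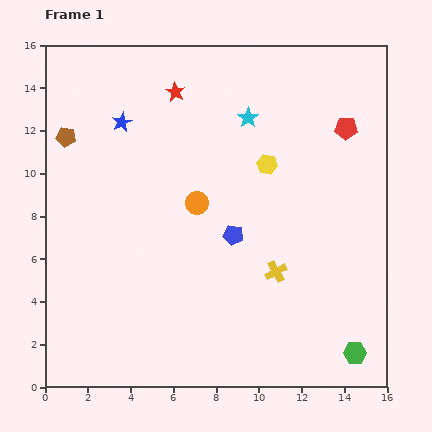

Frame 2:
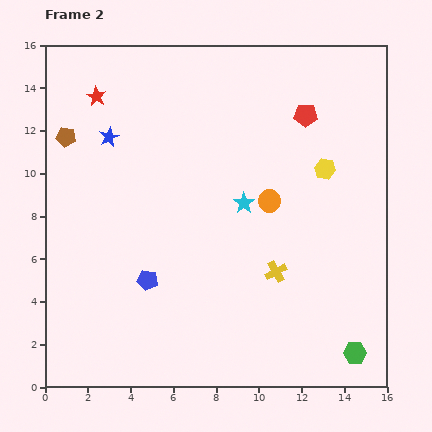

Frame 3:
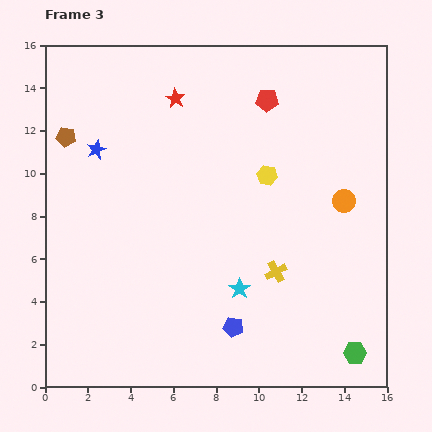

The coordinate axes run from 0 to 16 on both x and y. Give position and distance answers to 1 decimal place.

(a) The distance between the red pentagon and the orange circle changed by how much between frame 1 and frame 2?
-3.5

Distance in frame 1: 7.8. Distance in frame 2: 4.3.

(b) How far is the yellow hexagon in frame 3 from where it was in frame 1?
0.5

The yellow hexagon moved from (10.4, 10.4) to (10.4, 9.9), a distance of √(0.0² + 0.5²) ≈ 0.5.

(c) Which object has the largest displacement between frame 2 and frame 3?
the blue pentagon

(moved 4.6; next 4.0)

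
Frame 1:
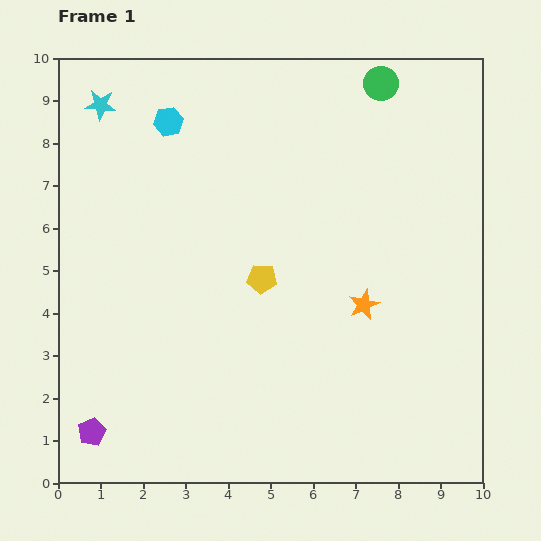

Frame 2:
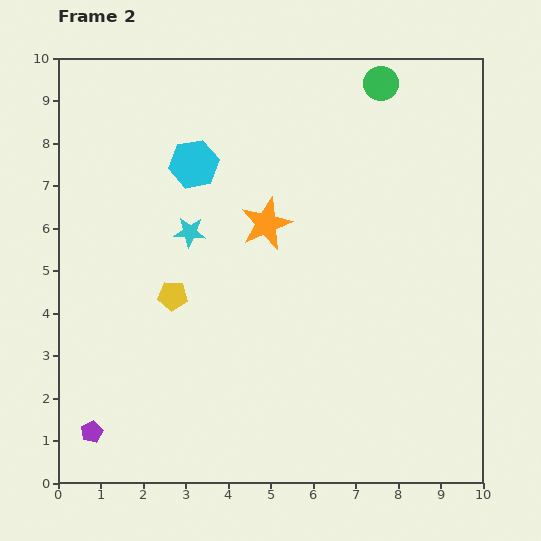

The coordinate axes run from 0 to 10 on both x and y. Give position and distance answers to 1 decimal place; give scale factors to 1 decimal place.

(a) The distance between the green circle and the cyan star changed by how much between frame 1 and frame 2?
-0.9

Distance in frame 1: 6.6. Distance in frame 2: 5.7.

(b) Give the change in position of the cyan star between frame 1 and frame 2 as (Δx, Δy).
(2.1, -3.0)

The cyan star was at (1.0, 8.9) in frame 1 and (3.1, 5.9) in frame 2.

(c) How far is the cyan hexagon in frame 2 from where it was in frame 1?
1.2

The cyan hexagon moved from (2.6, 8.5) to (3.2, 7.5), a distance of √(0.6² + 1.0²) ≈ 1.2.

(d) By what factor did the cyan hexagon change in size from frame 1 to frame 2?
1.6×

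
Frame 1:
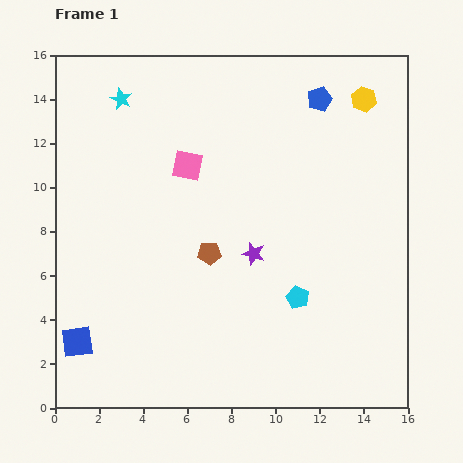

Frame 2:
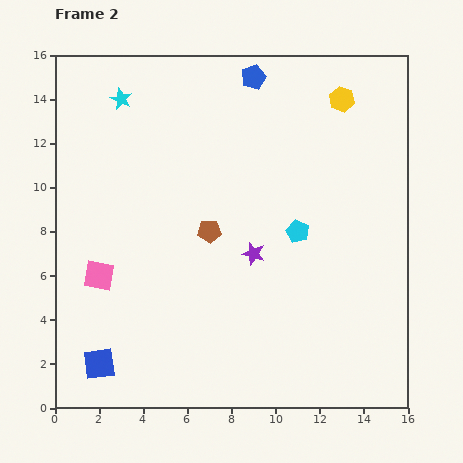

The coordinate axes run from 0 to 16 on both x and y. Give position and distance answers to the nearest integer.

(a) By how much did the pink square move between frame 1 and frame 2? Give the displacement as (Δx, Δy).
(-4, -5)

The pink square was at (6, 11) in frame 1 and (2, 6) in frame 2.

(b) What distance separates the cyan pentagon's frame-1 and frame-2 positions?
3

The cyan pentagon moved from (11, 5) to (11, 8), a distance of √(0² + 3²) ≈ 3.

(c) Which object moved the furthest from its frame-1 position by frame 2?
the pink square

(moved 6; next 3)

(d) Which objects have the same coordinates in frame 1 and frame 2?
the cyan star, the purple star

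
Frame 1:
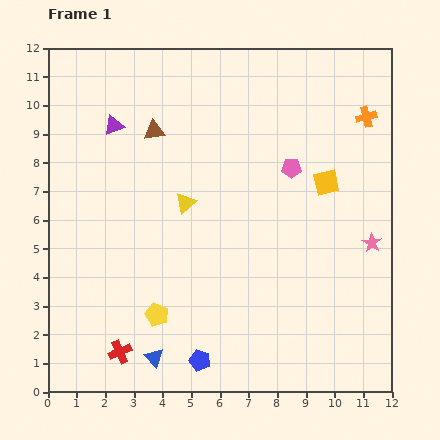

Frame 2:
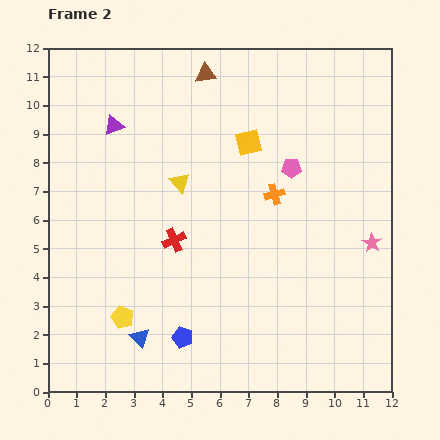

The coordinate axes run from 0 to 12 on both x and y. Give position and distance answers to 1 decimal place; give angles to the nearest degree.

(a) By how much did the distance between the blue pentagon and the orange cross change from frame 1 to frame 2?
-4.4

Distance in frame 1: 10.3. Distance in frame 2: 5.9.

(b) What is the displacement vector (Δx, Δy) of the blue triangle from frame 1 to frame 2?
(-0.5, 0.7)

The blue triangle was at (3.7, 1.2) in frame 1 and (3.2, 1.9) in frame 2.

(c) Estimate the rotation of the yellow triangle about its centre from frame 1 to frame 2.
31° counter-clockwise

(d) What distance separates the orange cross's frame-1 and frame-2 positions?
4.2

The orange cross moved from (11.1, 9.6) to (7.9, 6.9), a distance of √(3.2² + 2.7²) ≈ 4.2.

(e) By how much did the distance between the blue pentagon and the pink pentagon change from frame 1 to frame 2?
-0.4

Distance in frame 1: 7.4. Distance in frame 2: 7.0.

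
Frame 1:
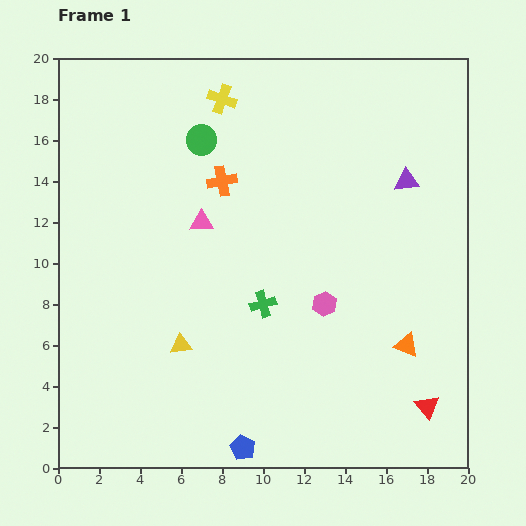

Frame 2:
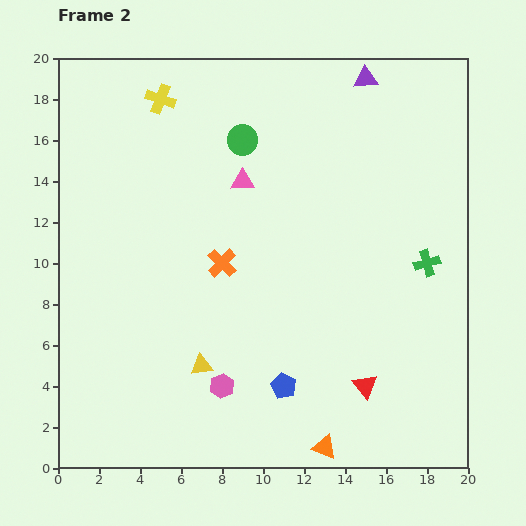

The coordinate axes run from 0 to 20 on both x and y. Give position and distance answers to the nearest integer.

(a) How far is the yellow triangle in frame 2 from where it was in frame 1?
1

The yellow triangle moved from (6, 6) to (7, 5), a distance of √(1² + 1²) ≈ 1.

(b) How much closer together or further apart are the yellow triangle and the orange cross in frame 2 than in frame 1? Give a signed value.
-3

Distance in frame 1: 8. Distance in frame 2: 5.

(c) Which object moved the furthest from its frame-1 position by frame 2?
the green cross

(moved 8; next 6)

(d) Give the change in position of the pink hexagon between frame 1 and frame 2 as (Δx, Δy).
(-5, -4)

The pink hexagon was at (13, 8) in frame 1 and (8, 4) in frame 2.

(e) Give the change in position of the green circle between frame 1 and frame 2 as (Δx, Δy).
(2, 0)

The green circle was at (7, 16) in frame 1 and (9, 16) in frame 2.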